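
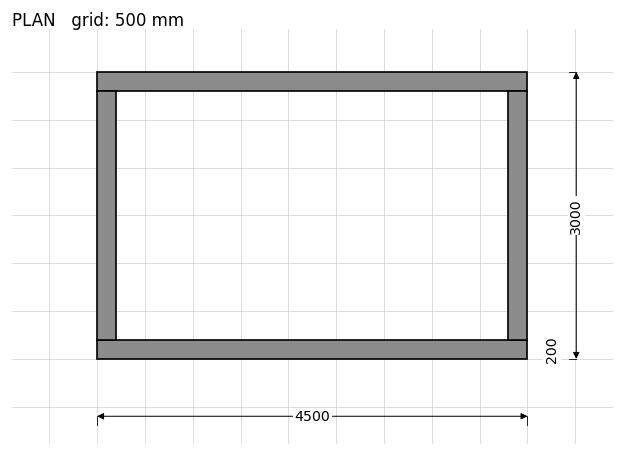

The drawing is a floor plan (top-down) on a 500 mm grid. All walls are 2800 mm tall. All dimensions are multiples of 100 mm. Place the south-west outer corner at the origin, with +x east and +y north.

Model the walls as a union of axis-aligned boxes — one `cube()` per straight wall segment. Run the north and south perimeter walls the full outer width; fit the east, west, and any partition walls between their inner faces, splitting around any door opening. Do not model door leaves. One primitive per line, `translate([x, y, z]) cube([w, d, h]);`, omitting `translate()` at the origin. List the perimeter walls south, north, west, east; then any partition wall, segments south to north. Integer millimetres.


cube([4500, 200, 2800]);
translate([0, 2800, 0]) cube([4500, 200, 2800]);
translate([0, 200, 0]) cube([200, 2600, 2800]);
translate([4300, 200, 0]) cube([200, 2600, 2800]);


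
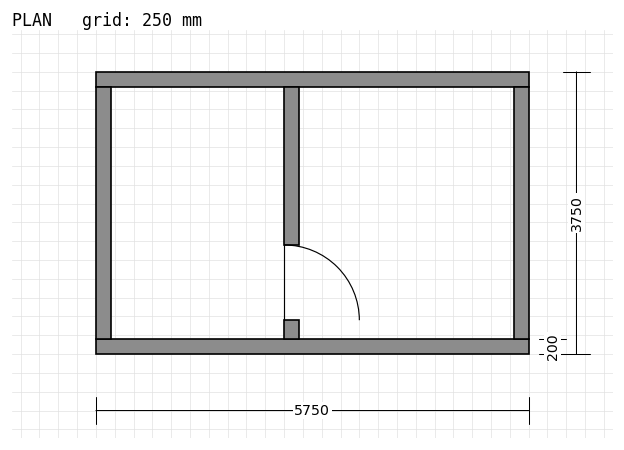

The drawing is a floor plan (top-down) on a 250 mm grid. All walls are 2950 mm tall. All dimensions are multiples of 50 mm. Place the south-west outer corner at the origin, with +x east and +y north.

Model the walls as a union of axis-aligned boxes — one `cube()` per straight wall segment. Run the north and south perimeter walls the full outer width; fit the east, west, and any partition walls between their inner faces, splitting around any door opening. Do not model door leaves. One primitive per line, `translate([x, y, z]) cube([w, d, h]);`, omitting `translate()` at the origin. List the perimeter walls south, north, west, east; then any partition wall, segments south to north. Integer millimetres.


cube([5750, 200, 2950]);
translate([0, 3550, 0]) cube([5750, 200, 2950]);
translate([0, 200, 0]) cube([200, 3350, 2950]);
translate([5550, 200, 0]) cube([200, 3350, 2950]);
translate([2500, 200, 0]) cube([200, 250, 2950]);
translate([2500, 1450, 0]) cube([200, 2100, 2950]);


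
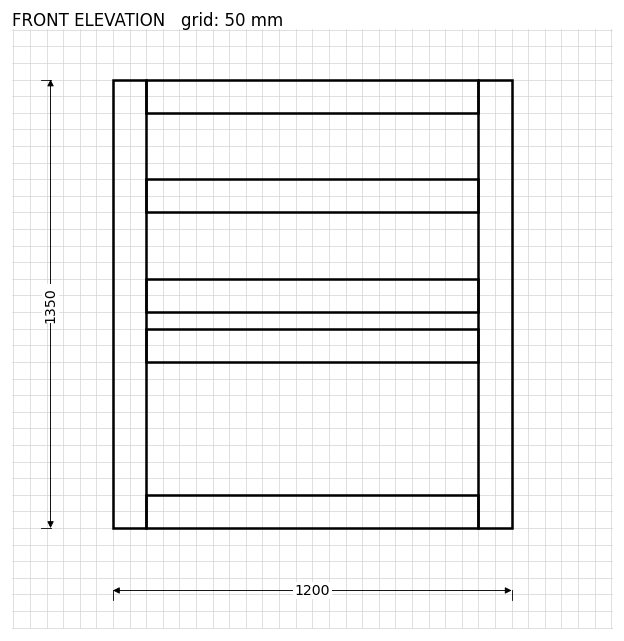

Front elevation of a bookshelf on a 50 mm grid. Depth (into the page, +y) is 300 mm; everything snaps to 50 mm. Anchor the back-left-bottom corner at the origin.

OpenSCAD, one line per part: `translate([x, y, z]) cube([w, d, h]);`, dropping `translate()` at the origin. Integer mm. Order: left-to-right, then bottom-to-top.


cube([100, 300, 1350]);
translate([100, 0, 0]) cube([1000, 300, 100]);
translate([100, 0, 500]) cube([1000, 300, 100]);
translate([100, 0, 650]) cube([1000, 300, 100]);
translate([100, 0, 950]) cube([1000, 300, 100]);
translate([100, 0, 1250]) cube([1000, 300, 100]);
translate([1100, 0, 0]) cube([100, 300, 1350]);


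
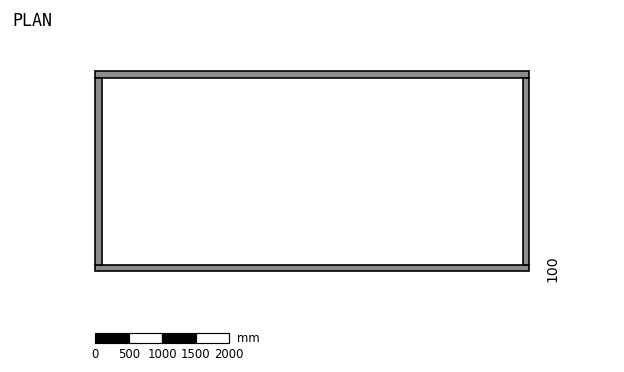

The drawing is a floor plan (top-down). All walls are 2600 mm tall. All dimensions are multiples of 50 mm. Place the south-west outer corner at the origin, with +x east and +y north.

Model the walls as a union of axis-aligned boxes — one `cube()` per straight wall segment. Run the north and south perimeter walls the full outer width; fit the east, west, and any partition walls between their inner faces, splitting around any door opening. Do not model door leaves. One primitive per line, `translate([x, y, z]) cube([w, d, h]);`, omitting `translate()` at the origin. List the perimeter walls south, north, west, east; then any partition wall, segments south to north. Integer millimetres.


cube([6500, 100, 2600]);
translate([0, 2900, 0]) cube([6500, 100, 2600]);
translate([0, 100, 0]) cube([100, 2800, 2600]);
translate([6400, 100, 0]) cube([100, 2800, 2600]);


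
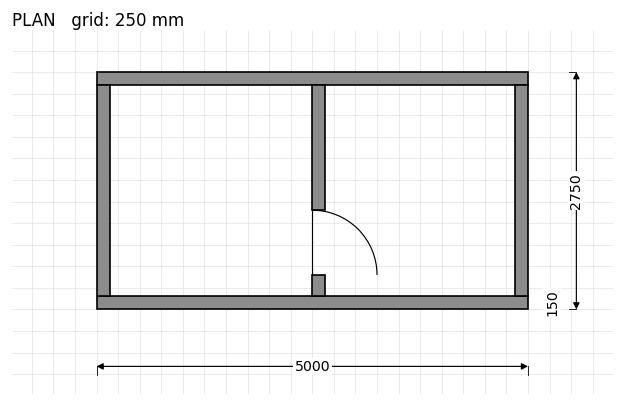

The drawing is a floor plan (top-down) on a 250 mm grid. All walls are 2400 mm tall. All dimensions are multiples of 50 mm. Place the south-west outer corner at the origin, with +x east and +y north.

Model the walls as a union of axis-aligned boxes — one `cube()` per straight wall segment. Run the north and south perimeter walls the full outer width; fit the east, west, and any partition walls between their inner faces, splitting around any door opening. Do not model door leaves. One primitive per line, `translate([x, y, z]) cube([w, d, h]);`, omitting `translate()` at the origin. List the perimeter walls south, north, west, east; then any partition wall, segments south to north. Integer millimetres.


cube([5000, 150, 2400]);
translate([0, 2600, 0]) cube([5000, 150, 2400]);
translate([0, 150, 0]) cube([150, 2450, 2400]);
translate([4850, 150, 0]) cube([150, 2450, 2400]);
translate([2500, 150, 0]) cube([150, 250, 2400]);
translate([2500, 1150, 0]) cube([150, 1450, 2400]);


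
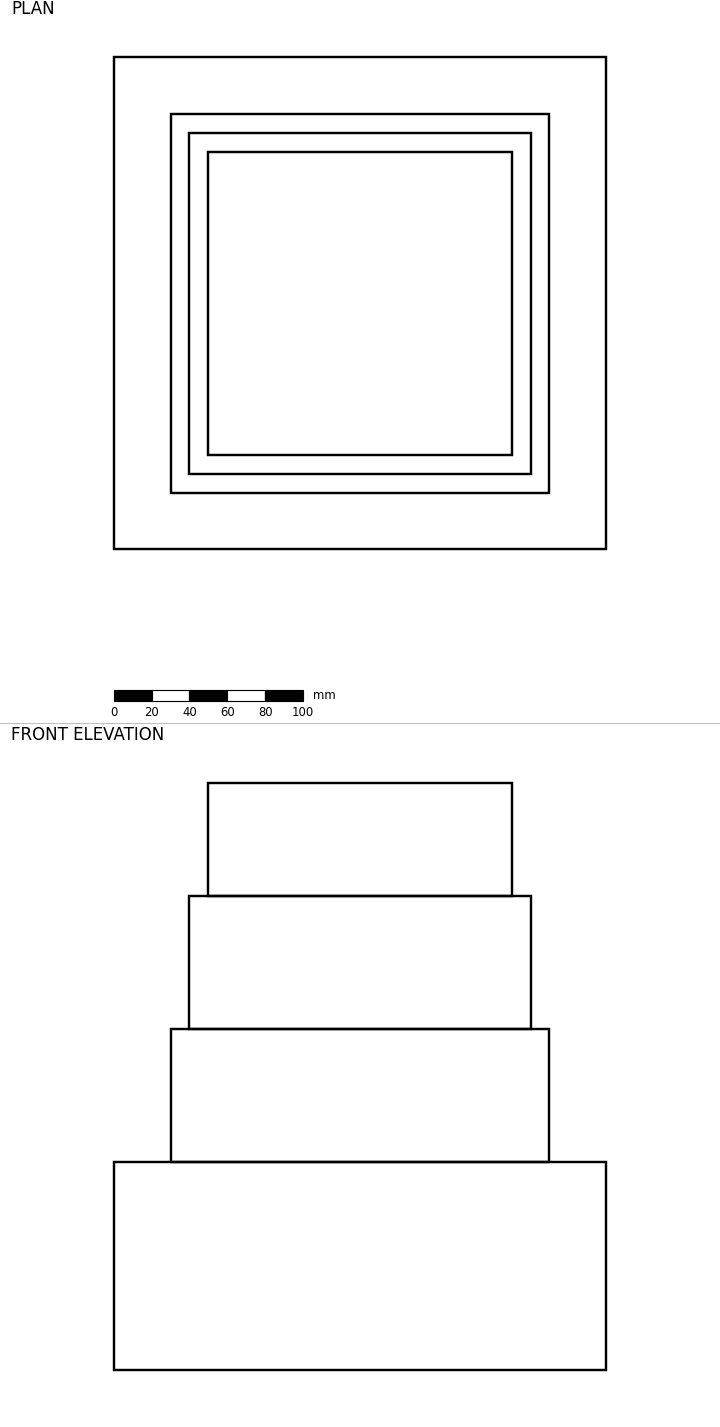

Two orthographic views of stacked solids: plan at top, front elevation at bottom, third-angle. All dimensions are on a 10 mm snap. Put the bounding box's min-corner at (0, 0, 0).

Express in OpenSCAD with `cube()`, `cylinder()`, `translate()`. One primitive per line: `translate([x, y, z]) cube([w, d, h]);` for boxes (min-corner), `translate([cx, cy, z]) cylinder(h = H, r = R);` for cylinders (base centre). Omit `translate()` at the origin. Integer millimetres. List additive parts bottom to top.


cube([260, 260, 110]);
translate([30, 30, 110]) cube([200, 200, 70]);
translate([40, 40, 180]) cube([180, 180, 70]);
translate([50, 50, 250]) cube([160, 160, 60]);


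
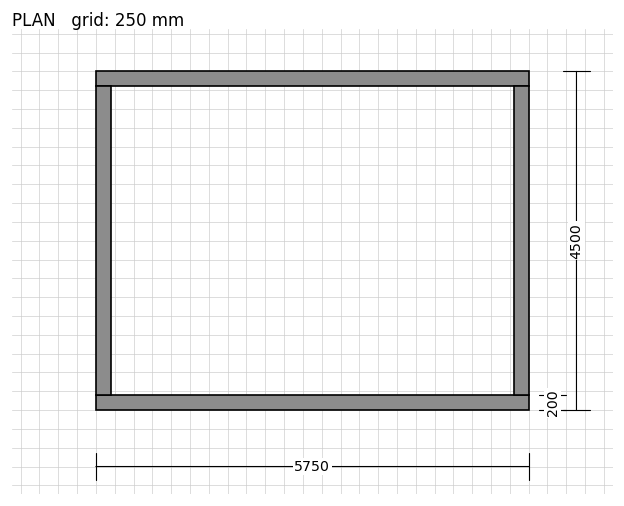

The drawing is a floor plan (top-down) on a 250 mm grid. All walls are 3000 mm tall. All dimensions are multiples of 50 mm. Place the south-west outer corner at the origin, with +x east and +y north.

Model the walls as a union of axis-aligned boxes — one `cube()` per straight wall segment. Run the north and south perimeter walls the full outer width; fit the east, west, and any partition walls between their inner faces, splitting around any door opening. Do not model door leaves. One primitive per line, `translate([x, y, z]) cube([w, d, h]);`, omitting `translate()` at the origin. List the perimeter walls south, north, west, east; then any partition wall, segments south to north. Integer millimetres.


cube([5750, 200, 3000]);
translate([0, 4300, 0]) cube([5750, 200, 3000]);
translate([0, 200, 0]) cube([200, 4100, 3000]);
translate([5550, 200, 0]) cube([200, 4100, 3000]);


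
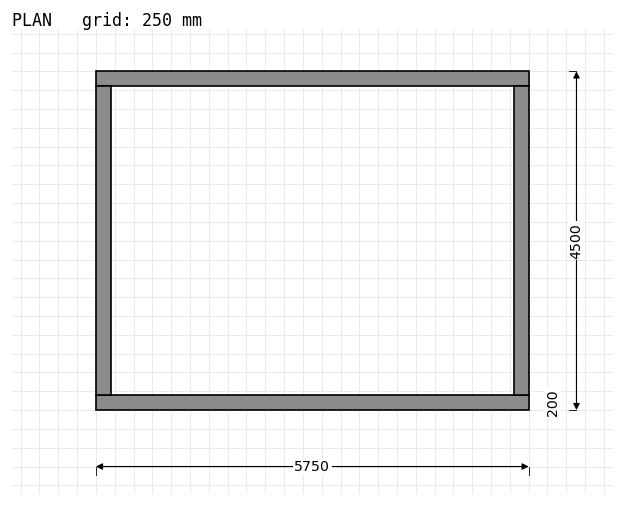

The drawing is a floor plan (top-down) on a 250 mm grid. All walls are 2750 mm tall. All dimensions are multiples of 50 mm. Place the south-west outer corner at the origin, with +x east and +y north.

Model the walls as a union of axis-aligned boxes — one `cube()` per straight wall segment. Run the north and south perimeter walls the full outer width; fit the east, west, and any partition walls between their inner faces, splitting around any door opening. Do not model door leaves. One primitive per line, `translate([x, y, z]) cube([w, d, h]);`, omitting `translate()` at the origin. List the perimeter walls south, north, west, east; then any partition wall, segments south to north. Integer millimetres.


cube([5750, 200, 2750]);
translate([0, 4300, 0]) cube([5750, 200, 2750]);
translate([0, 200, 0]) cube([200, 4100, 2750]);
translate([5550, 200, 0]) cube([200, 4100, 2750]);


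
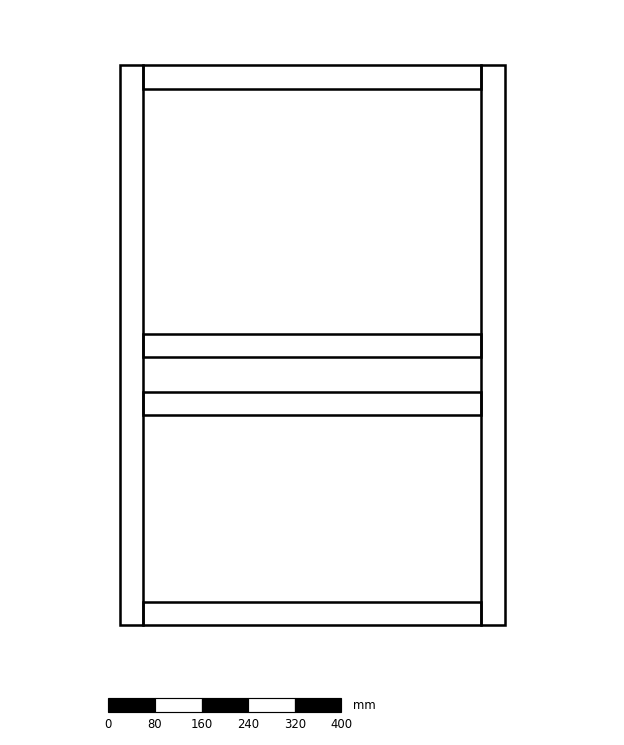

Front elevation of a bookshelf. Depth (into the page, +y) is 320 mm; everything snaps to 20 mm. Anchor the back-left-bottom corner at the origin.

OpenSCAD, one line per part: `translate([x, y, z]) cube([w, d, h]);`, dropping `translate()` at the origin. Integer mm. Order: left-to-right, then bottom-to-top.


cube([40, 320, 960]);
translate([40, 0, 0]) cube([580, 320, 40]);
translate([40, 0, 360]) cube([580, 320, 40]);
translate([40, 0, 460]) cube([580, 320, 40]);
translate([40, 0, 920]) cube([580, 320, 40]);
translate([620, 0, 0]) cube([40, 320, 960]);


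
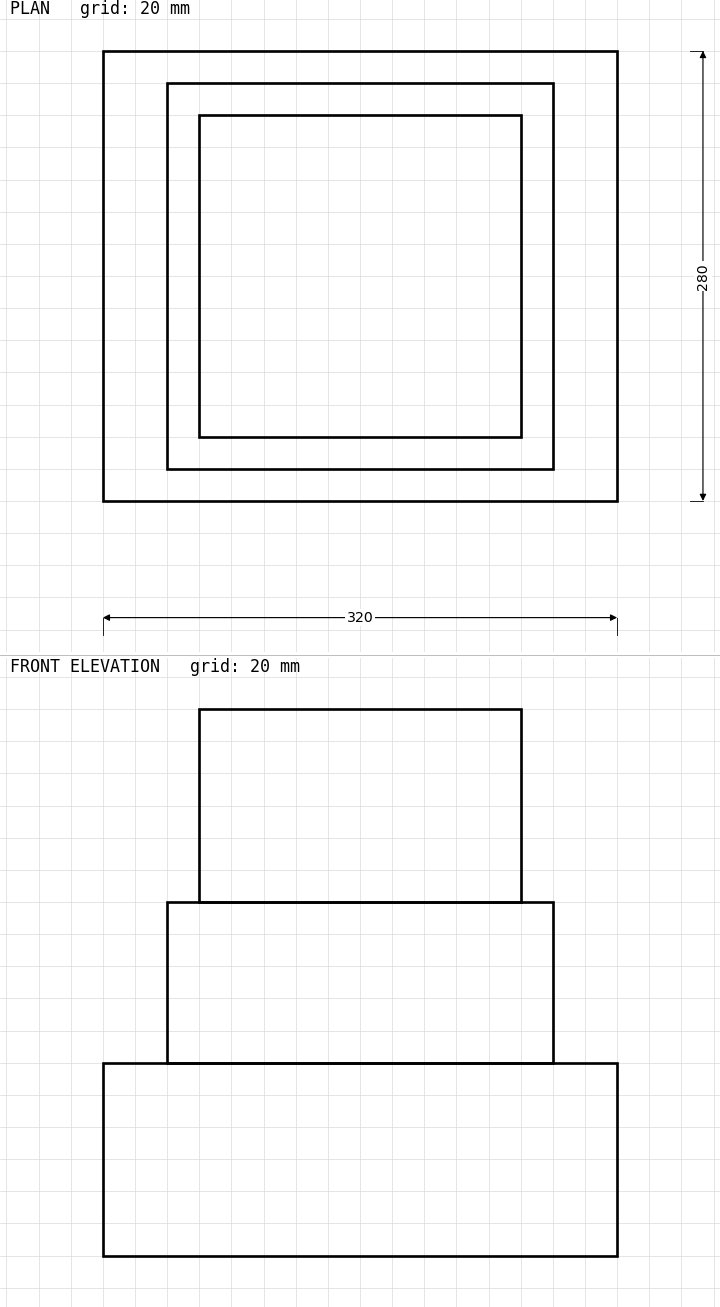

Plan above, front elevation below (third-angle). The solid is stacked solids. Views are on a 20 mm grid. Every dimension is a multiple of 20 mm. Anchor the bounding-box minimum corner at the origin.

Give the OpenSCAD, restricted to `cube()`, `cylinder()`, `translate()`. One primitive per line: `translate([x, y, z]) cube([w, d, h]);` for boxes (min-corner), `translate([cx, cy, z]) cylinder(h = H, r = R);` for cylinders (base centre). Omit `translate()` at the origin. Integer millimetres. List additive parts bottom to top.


cube([320, 280, 120]);
translate([40, 20, 120]) cube([240, 240, 100]);
translate([60, 40, 220]) cube([200, 200, 120]);


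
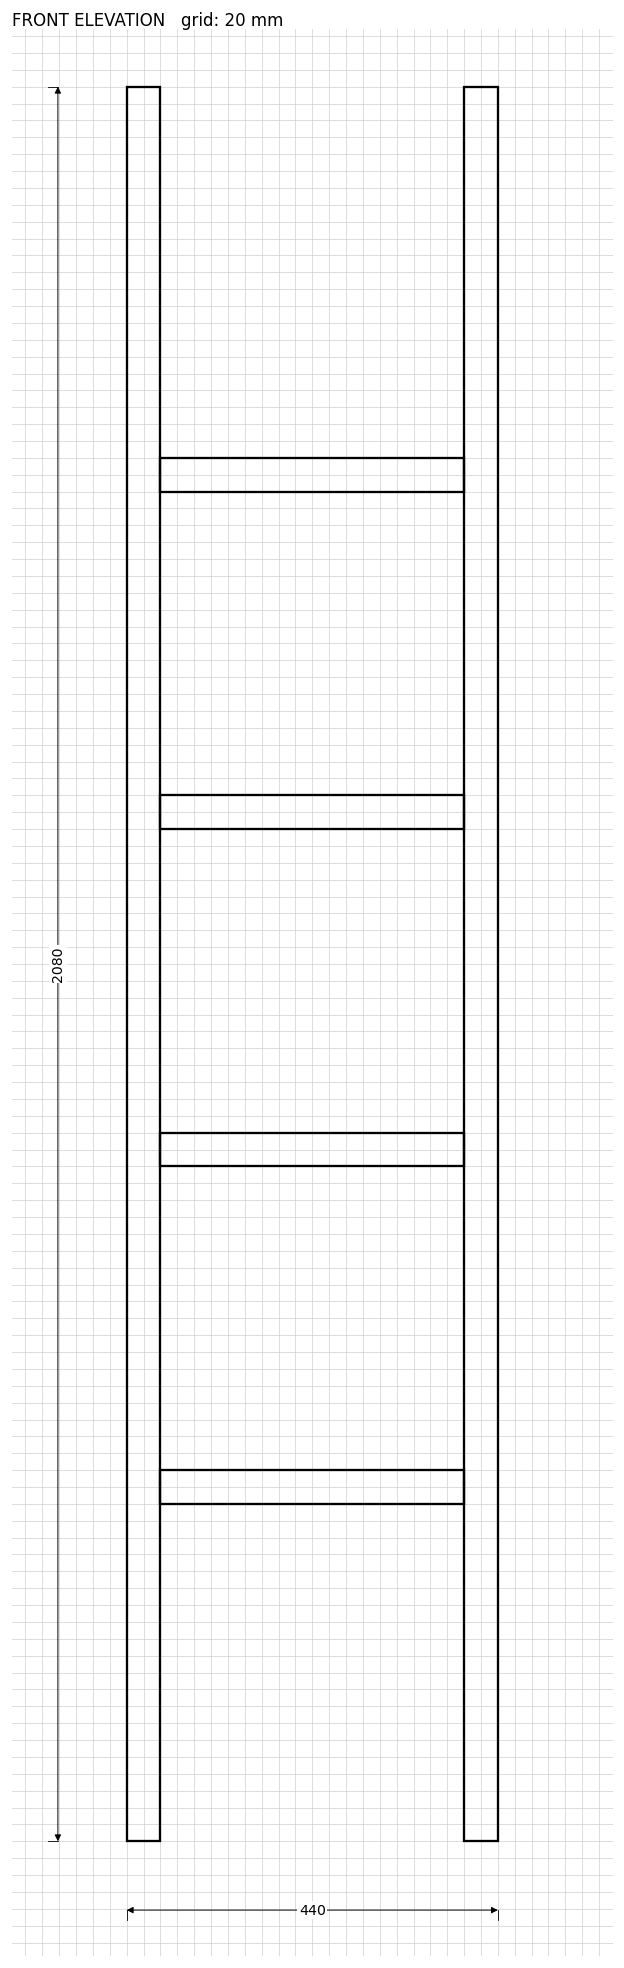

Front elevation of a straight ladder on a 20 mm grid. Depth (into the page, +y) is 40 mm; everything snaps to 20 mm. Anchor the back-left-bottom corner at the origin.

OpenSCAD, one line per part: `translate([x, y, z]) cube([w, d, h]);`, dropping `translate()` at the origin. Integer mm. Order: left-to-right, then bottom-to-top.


cube([40, 40, 2080]);
translate([40, 0, 400]) cube([360, 40, 40]);
translate([40, 0, 800]) cube([360, 40, 40]);
translate([40, 0, 1200]) cube([360, 40, 40]);
translate([40, 0, 1600]) cube([360, 40, 40]);
translate([400, 0, 0]) cube([40, 40, 2080]);


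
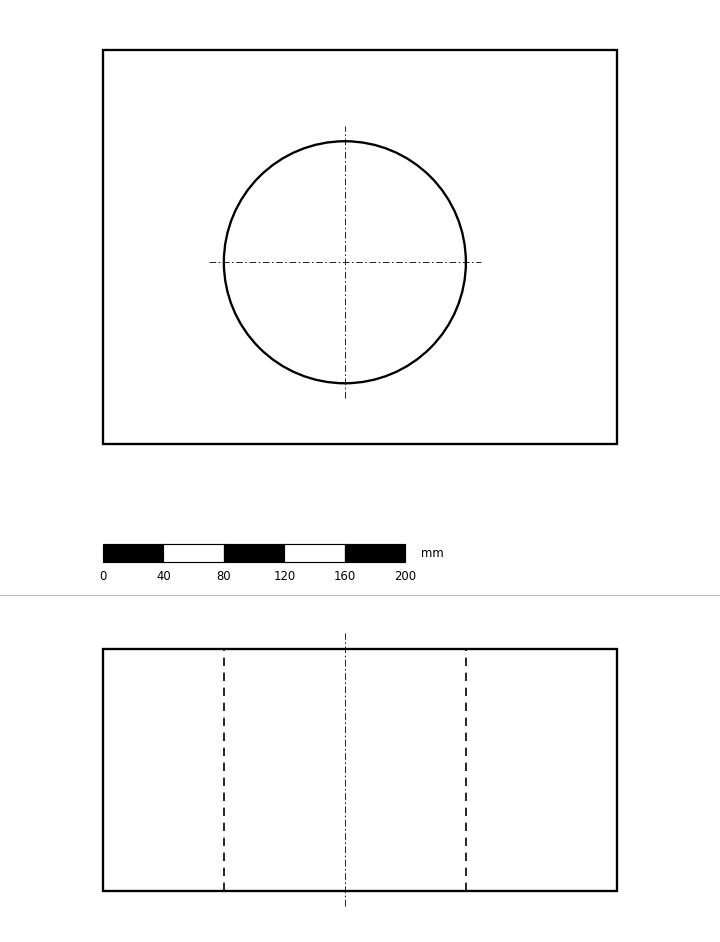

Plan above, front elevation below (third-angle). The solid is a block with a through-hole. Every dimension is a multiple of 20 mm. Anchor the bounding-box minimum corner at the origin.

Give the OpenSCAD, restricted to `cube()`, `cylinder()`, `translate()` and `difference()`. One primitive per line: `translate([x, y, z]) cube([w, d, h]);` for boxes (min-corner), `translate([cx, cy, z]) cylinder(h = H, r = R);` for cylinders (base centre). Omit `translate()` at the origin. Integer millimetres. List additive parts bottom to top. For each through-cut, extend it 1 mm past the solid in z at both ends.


difference() {
  cube([340, 260, 160]);
  translate([160, 120, -1]) cylinder(h = 162, r = 80);
}


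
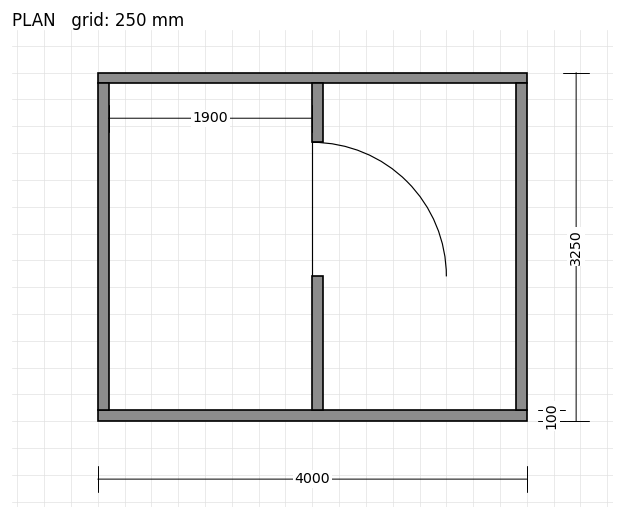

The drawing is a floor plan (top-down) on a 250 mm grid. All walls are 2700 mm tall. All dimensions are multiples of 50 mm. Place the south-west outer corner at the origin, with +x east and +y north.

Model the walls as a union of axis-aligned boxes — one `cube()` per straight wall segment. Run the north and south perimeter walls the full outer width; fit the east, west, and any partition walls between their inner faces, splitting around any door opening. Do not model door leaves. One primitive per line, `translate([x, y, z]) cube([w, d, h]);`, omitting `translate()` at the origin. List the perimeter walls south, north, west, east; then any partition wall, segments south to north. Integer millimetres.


cube([4000, 100, 2700]);
translate([0, 3150, 0]) cube([4000, 100, 2700]);
translate([0, 100, 0]) cube([100, 3050, 2700]);
translate([3900, 100, 0]) cube([100, 3050, 2700]);
translate([2000, 100, 0]) cube([100, 1250, 2700]);
translate([2000, 2600, 0]) cube([100, 550, 2700]);


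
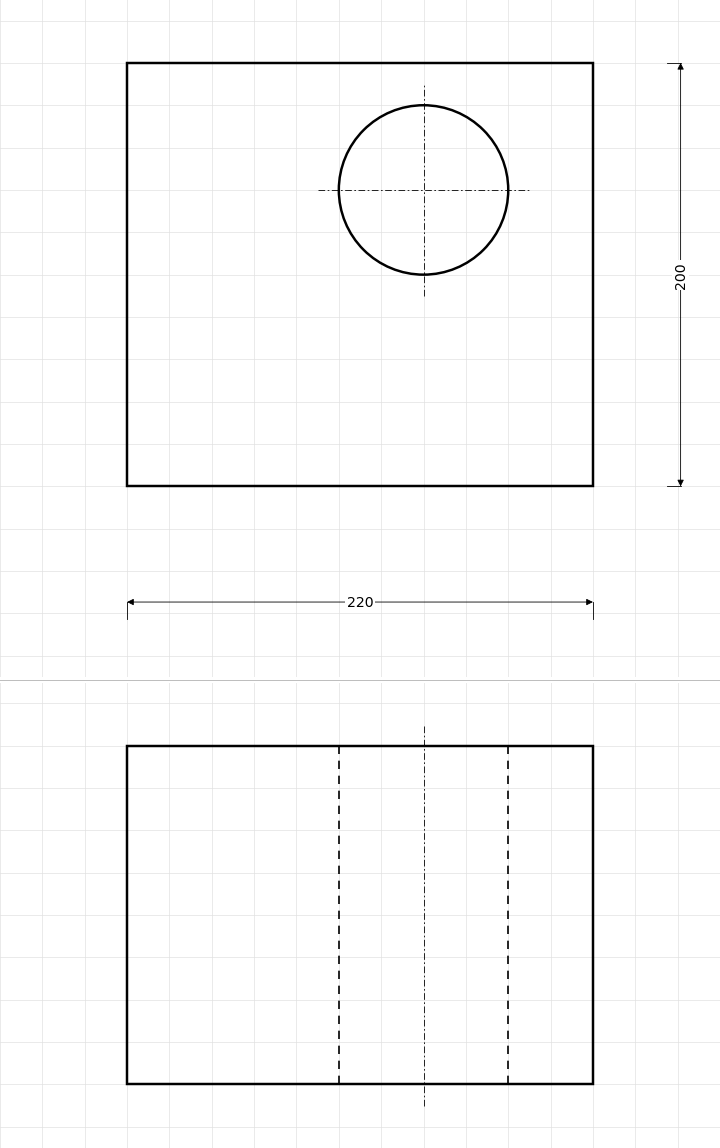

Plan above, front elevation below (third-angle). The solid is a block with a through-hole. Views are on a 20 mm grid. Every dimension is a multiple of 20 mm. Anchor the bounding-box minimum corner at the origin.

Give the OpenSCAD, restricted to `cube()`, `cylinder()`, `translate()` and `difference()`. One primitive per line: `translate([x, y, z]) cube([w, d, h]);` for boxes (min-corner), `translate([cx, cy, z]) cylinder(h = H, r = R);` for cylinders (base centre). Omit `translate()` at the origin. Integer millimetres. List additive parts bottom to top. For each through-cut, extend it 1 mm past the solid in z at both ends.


difference() {
  cube([220, 200, 160]);
  translate([140, 140, -1]) cylinder(h = 162, r = 40);
}


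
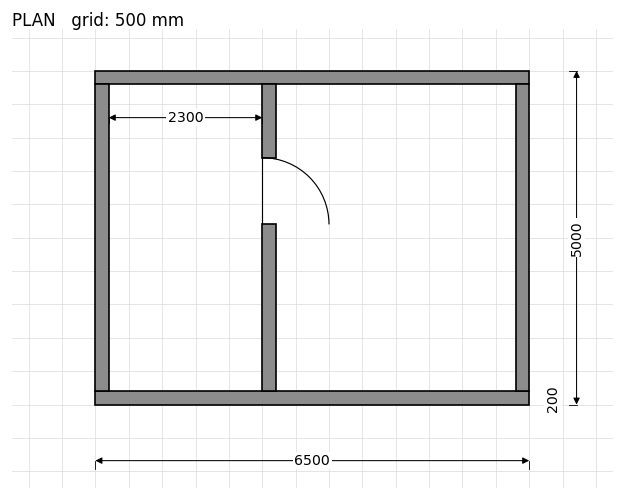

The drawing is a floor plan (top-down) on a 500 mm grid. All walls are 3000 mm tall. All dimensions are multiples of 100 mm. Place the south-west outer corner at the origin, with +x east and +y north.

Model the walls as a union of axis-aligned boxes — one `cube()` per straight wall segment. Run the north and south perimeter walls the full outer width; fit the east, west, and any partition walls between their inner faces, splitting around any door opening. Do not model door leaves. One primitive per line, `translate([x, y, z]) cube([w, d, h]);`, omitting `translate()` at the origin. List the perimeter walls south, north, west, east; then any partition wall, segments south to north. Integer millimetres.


cube([6500, 200, 3000]);
translate([0, 4800, 0]) cube([6500, 200, 3000]);
translate([0, 200, 0]) cube([200, 4600, 3000]);
translate([6300, 200, 0]) cube([200, 4600, 3000]);
translate([2500, 200, 0]) cube([200, 2500, 3000]);
translate([2500, 3700, 0]) cube([200, 1100, 3000]);


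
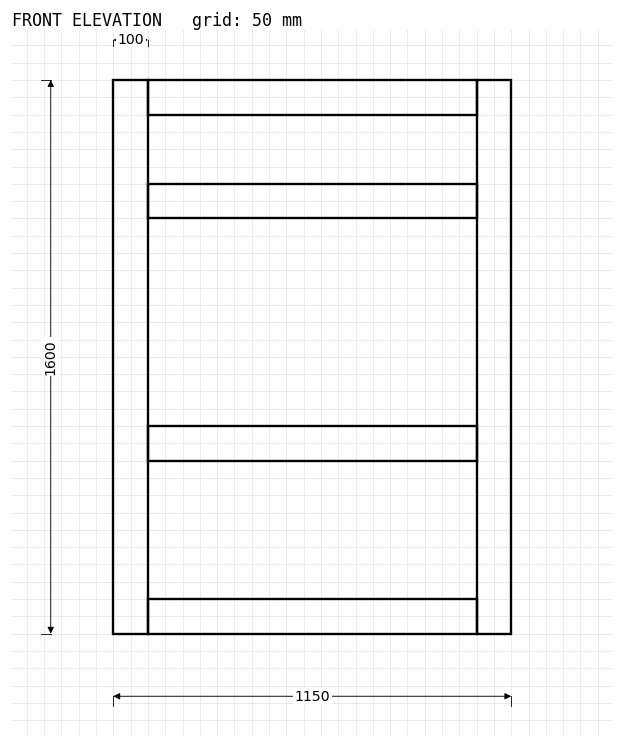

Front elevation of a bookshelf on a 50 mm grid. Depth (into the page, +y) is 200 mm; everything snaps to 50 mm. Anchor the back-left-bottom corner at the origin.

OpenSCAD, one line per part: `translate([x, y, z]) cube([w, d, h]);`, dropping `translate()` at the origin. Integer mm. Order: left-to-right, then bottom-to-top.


cube([100, 200, 1600]);
translate([100, 0, 0]) cube([950, 200, 100]);
translate([100, 0, 500]) cube([950, 200, 100]);
translate([100, 0, 1200]) cube([950, 200, 100]);
translate([100, 0, 1500]) cube([950, 200, 100]);
translate([1050, 0, 0]) cube([100, 200, 1600]);


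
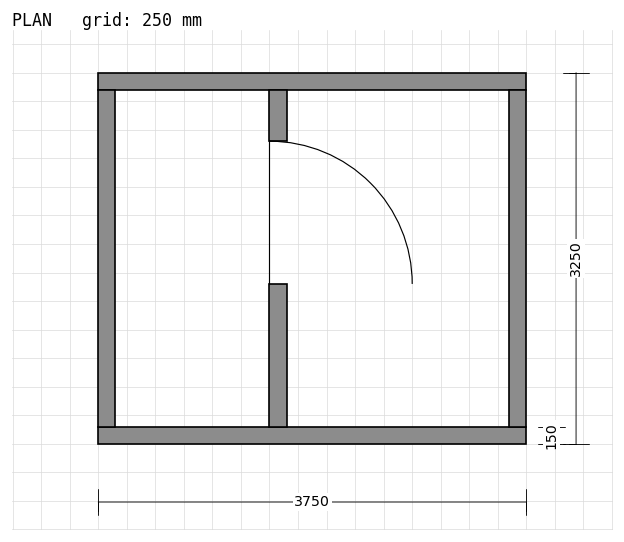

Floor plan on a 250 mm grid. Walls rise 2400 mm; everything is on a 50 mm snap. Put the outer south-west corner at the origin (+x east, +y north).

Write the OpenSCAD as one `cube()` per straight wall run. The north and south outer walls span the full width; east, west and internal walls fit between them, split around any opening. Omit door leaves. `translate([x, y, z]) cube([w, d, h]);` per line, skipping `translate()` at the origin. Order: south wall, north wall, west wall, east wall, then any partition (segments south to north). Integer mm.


cube([3750, 150, 2400]);
translate([0, 3100, 0]) cube([3750, 150, 2400]);
translate([0, 150, 0]) cube([150, 2950, 2400]);
translate([3600, 150, 0]) cube([150, 2950, 2400]);
translate([1500, 150, 0]) cube([150, 1250, 2400]);
translate([1500, 2650, 0]) cube([150, 450, 2400]);


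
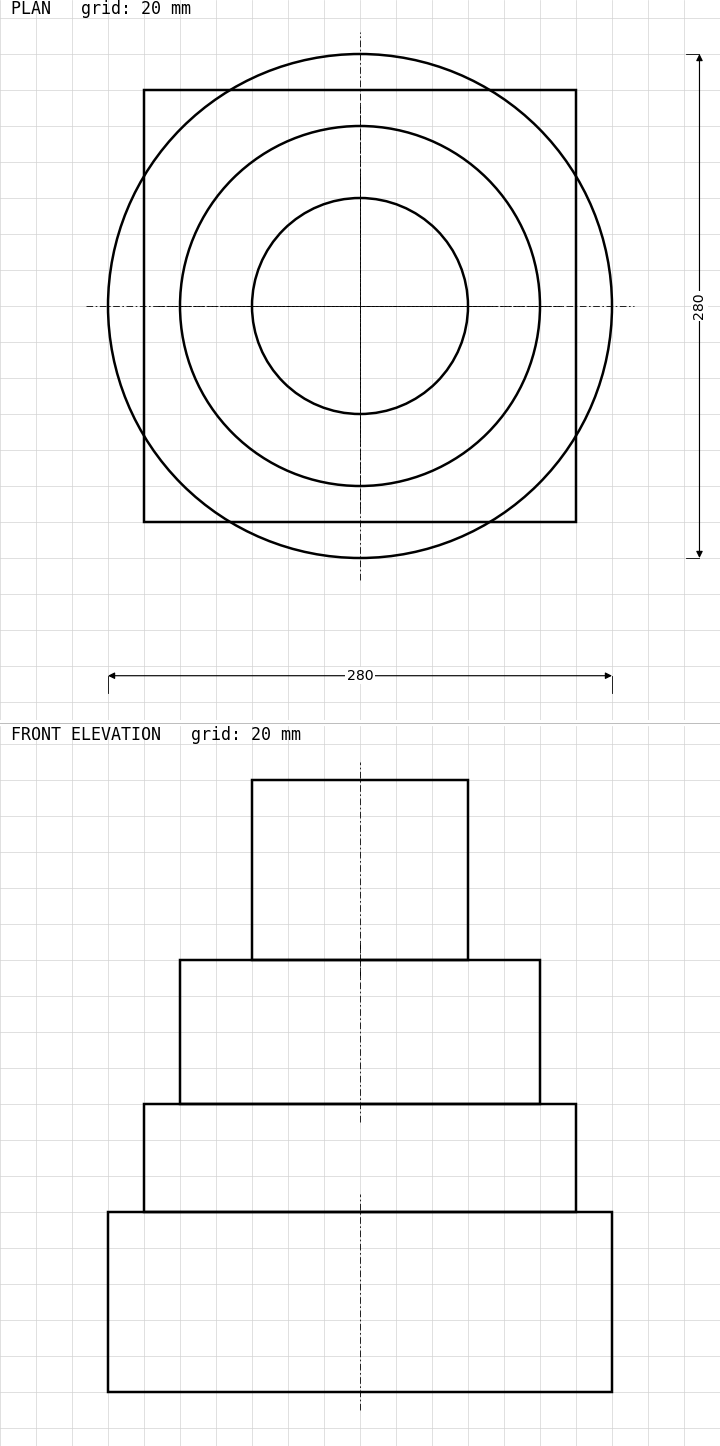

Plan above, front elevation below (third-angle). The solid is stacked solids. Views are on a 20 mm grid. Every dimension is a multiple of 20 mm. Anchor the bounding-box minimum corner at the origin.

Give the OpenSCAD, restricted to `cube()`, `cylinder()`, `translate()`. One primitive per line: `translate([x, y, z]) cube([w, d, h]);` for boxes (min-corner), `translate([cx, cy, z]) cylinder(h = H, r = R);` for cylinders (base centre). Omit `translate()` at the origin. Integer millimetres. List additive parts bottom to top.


translate([140, 140, 0]) cylinder(h = 100, r = 140);
translate([20, 20, 100]) cube([240, 240, 60]);
translate([140, 140, 160]) cylinder(h = 80, r = 100);
translate([140, 140, 240]) cylinder(h = 100, r = 60);


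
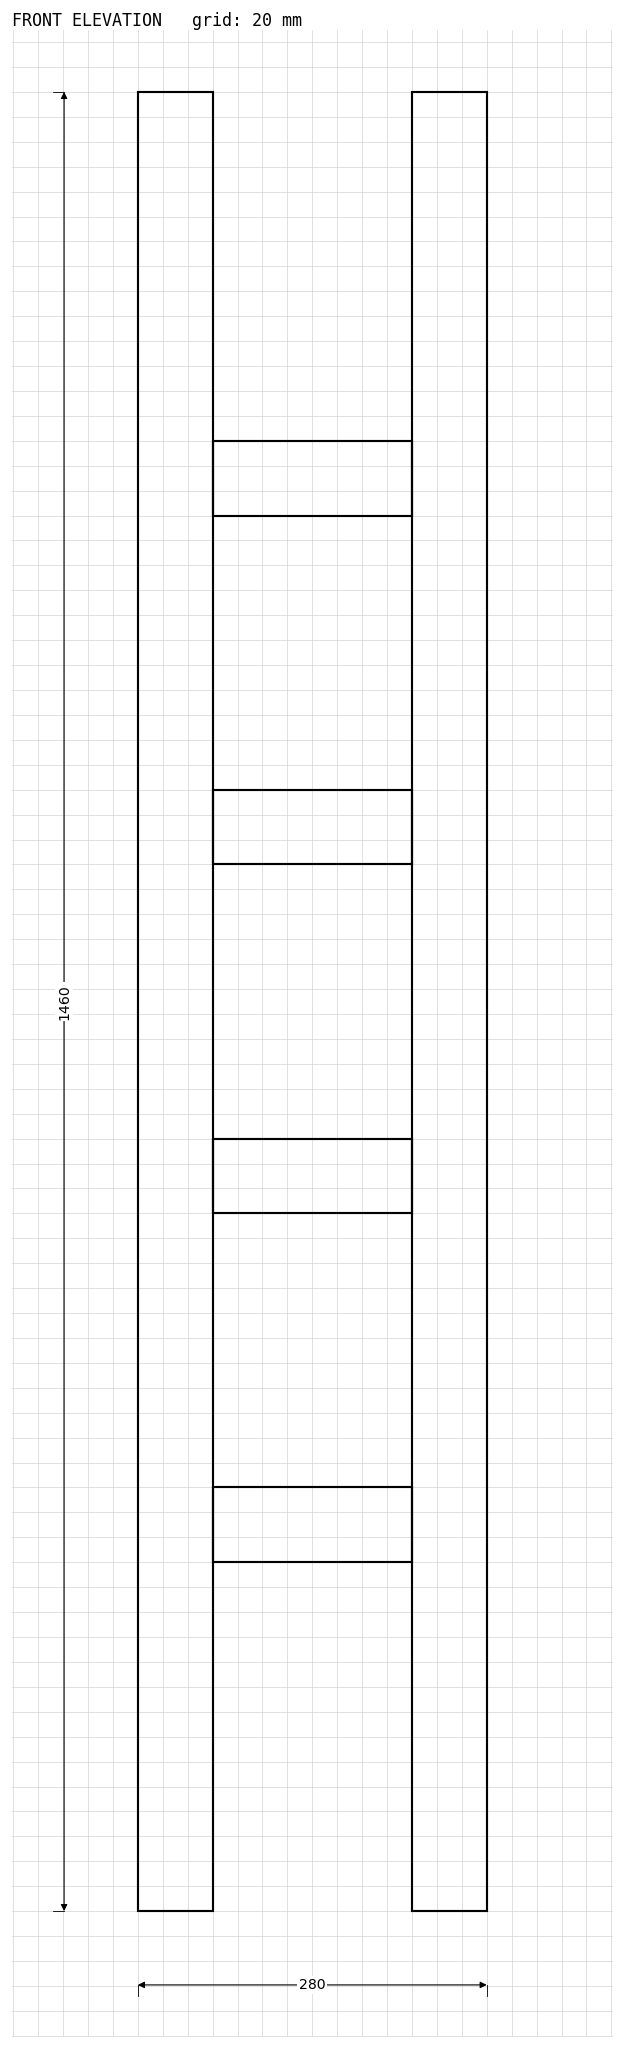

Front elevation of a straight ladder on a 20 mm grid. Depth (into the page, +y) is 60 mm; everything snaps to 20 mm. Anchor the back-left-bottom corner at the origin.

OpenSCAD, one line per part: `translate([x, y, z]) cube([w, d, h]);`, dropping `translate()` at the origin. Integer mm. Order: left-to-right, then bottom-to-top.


cube([60, 60, 1460]);
translate([60, 0, 280]) cube([160, 60, 60]);
translate([60, 0, 560]) cube([160, 60, 60]);
translate([60, 0, 840]) cube([160, 60, 60]);
translate([60, 0, 1120]) cube([160, 60, 60]);
translate([220, 0, 0]) cube([60, 60, 1460]);


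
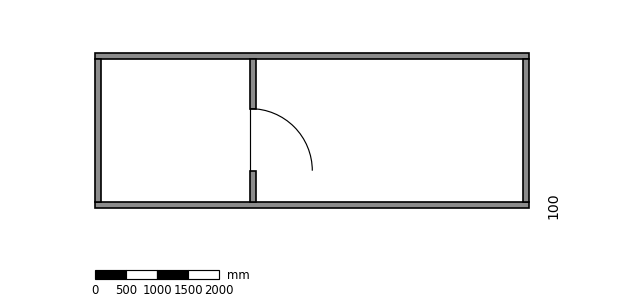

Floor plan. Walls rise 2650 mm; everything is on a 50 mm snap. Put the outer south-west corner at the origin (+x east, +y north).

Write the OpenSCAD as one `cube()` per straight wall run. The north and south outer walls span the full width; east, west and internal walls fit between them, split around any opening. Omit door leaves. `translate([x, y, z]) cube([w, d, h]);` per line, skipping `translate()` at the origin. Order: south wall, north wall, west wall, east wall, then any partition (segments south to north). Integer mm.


cube([7000, 100, 2650]);
translate([0, 2400, 0]) cube([7000, 100, 2650]);
translate([0, 100, 0]) cube([100, 2300, 2650]);
translate([6900, 100, 0]) cube([100, 2300, 2650]);
translate([2500, 100, 0]) cube([100, 500, 2650]);
translate([2500, 1600, 0]) cube([100, 800, 2650]);


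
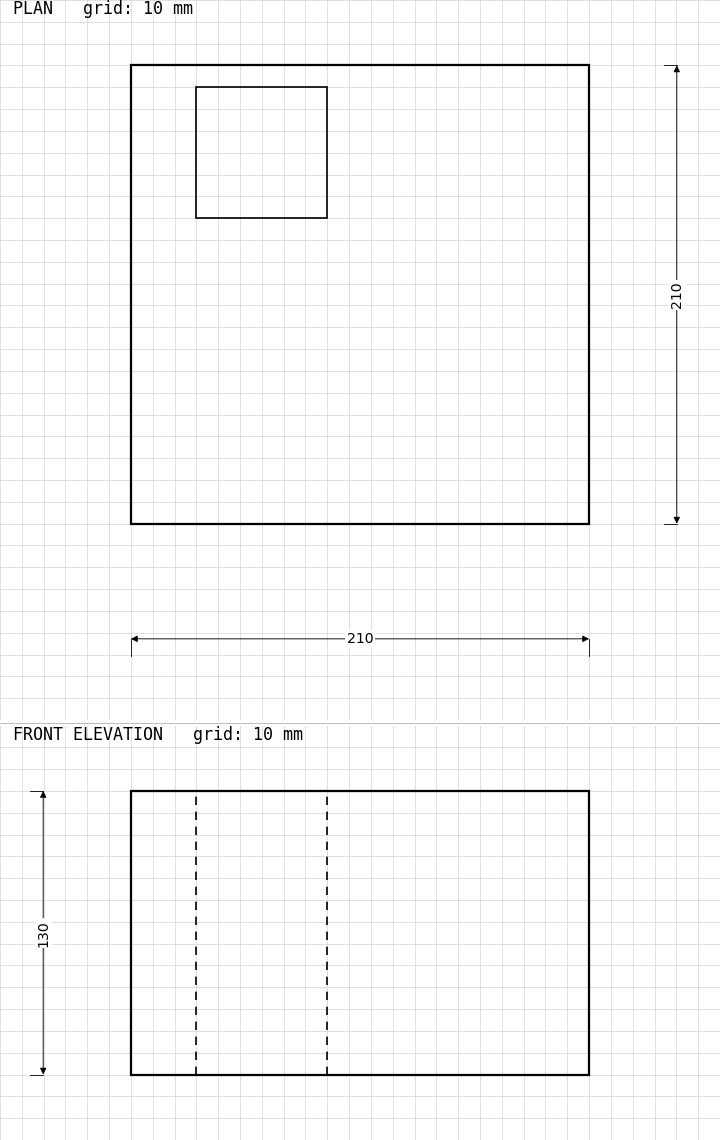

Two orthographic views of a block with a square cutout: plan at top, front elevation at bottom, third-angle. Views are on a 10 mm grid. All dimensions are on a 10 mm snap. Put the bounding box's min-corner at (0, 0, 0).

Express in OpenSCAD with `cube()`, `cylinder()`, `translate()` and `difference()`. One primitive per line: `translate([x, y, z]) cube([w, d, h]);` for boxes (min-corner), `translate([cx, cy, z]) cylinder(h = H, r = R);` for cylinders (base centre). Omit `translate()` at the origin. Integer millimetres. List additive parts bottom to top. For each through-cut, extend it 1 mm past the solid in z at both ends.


difference() {
  cube([210, 210, 130]);
  translate([30, 140, -1]) cube([60, 60, 132]);
}


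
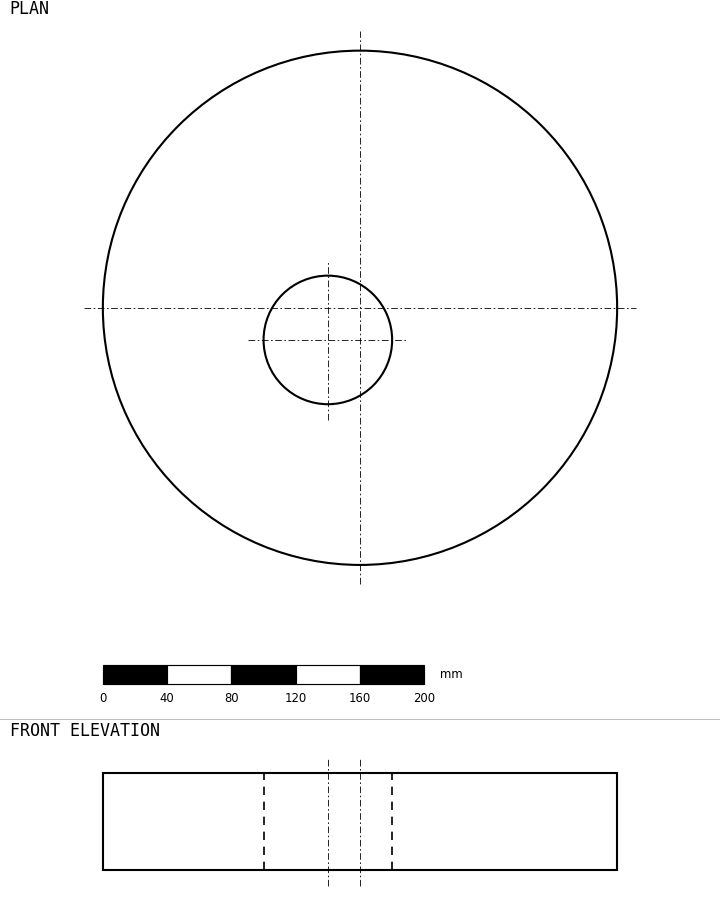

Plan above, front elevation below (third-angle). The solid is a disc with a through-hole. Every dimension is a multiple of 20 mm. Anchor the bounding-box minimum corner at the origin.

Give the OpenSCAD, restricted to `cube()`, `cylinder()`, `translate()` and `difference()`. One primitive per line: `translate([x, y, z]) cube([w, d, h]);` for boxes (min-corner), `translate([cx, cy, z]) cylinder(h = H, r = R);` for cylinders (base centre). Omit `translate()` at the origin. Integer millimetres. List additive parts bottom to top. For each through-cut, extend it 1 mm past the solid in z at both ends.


difference() {
  translate([160, 160, 0]) cylinder(h = 60, r = 160);
  translate([140, 140, -1]) cylinder(h = 62, r = 40);
}


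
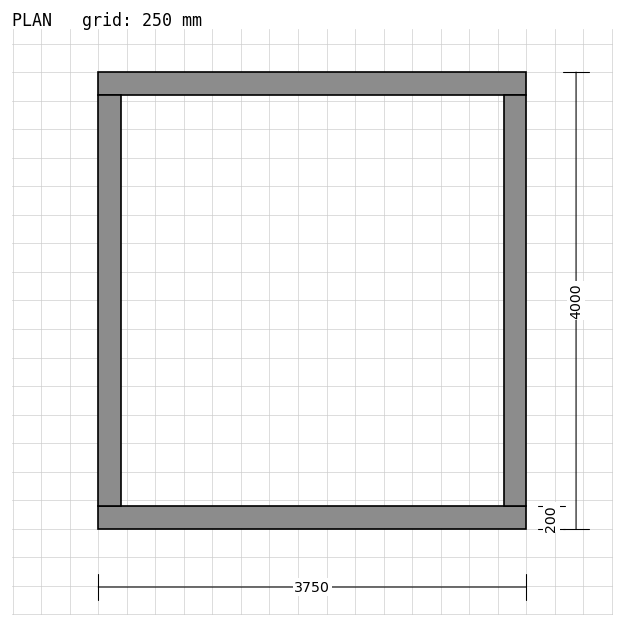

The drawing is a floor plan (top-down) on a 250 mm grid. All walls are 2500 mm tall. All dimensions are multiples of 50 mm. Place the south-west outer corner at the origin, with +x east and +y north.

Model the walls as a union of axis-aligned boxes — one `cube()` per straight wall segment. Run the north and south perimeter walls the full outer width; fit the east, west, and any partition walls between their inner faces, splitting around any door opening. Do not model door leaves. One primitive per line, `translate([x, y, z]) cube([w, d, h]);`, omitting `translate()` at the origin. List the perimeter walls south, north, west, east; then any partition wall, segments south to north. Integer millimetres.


cube([3750, 200, 2500]);
translate([0, 3800, 0]) cube([3750, 200, 2500]);
translate([0, 200, 0]) cube([200, 3600, 2500]);
translate([3550, 200, 0]) cube([200, 3600, 2500]);


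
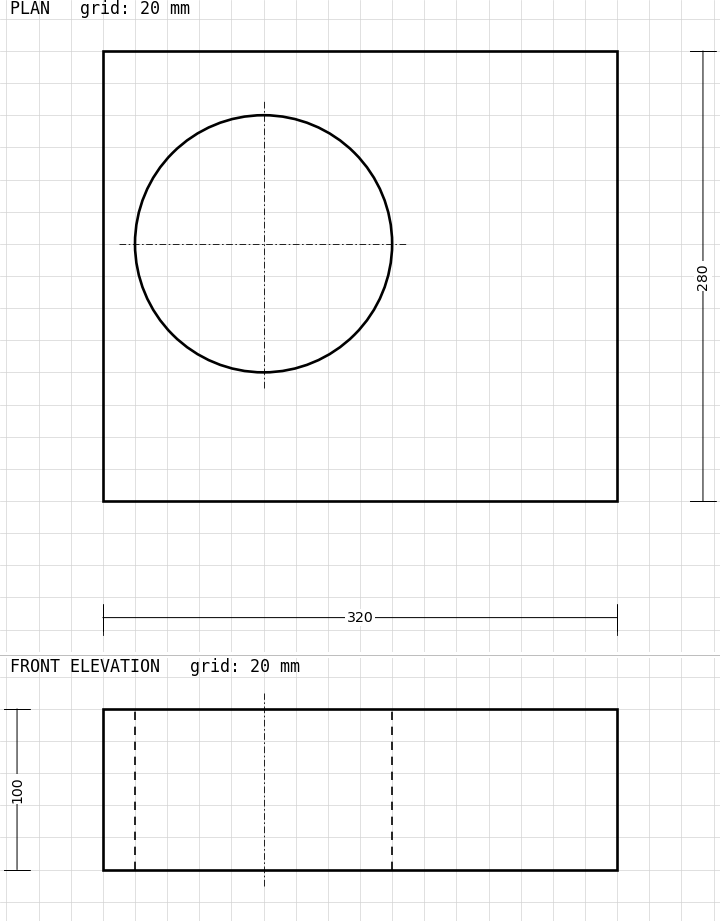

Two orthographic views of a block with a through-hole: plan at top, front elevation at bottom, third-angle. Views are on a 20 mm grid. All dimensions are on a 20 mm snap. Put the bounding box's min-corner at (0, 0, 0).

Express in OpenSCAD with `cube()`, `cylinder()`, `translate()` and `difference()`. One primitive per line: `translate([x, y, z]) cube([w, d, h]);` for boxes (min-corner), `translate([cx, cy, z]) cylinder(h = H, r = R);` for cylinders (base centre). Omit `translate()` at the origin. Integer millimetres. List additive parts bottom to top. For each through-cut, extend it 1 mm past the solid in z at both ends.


difference() {
  cube([320, 280, 100]);
  translate([100, 160, -1]) cylinder(h = 102, r = 80);
}


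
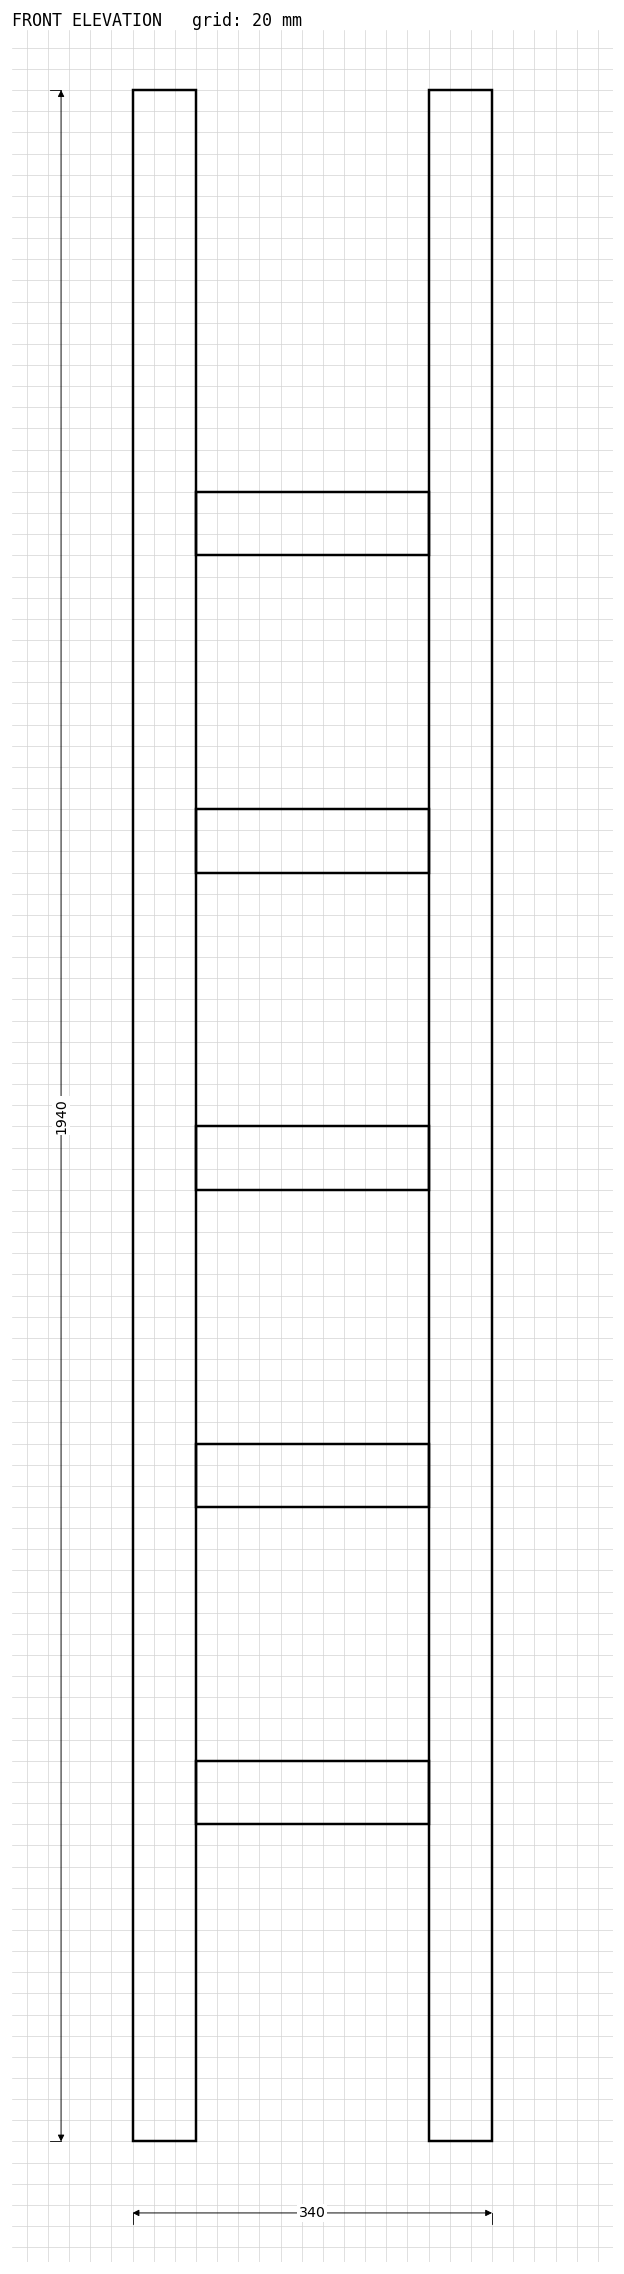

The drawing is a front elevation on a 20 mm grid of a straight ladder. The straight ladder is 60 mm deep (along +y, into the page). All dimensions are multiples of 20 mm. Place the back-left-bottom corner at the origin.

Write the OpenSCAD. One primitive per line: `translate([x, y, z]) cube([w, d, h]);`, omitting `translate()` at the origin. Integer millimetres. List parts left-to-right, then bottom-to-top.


cube([60, 60, 1940]);
translate([60, 0, 300]) cube([220, 60, 60]);
translate([60, 0, 600]) cube([220, 60, 60]);
translate([60, 0, 900]) cube([220, 60, 60]);
translate([60, 0, 1200]) cube([220, 60, 60]);
translate([60, 0, 1500]) cube([220, 60, 60]);
translate([280, 0, 0]) cube([60, 60, 1940]);


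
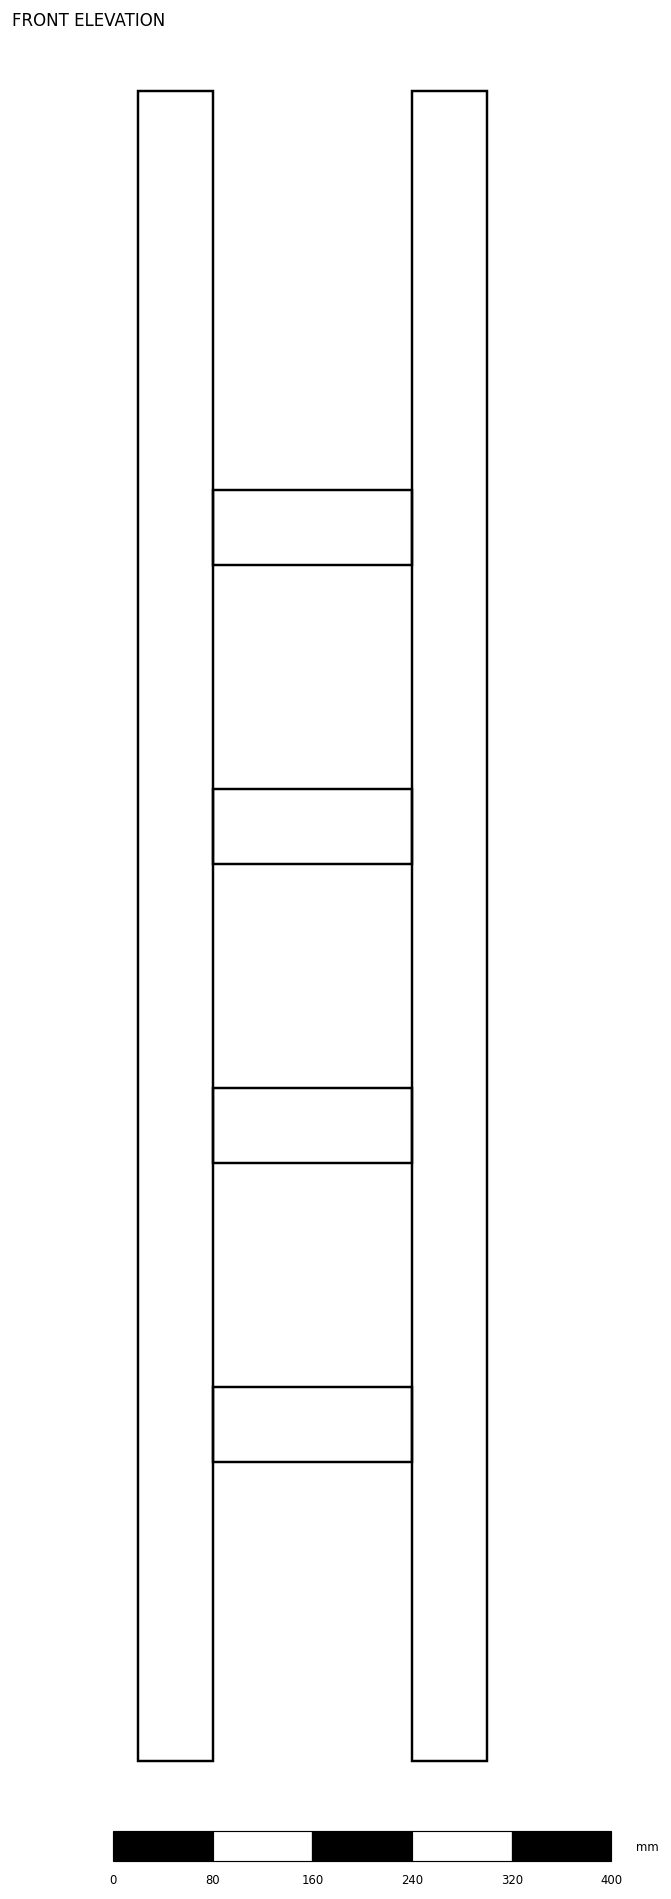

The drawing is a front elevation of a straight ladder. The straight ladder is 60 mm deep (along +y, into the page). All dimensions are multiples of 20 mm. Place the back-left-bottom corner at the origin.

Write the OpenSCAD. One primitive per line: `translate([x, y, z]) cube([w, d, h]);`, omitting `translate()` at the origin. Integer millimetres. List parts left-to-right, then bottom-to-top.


cube([60, 60, 1340]);
translate([60, 0, 240]) cube([160, 60, 60]);
translate([60, 0, 480]) cube([160, 60, 60]);
translate([60, 0, 720]) cube([160, 60, 60]);
translate([60, 0, 960]) cube([160, 60, 60]);
translate([220, 0, 0]) cube([60, 60, 1340]);


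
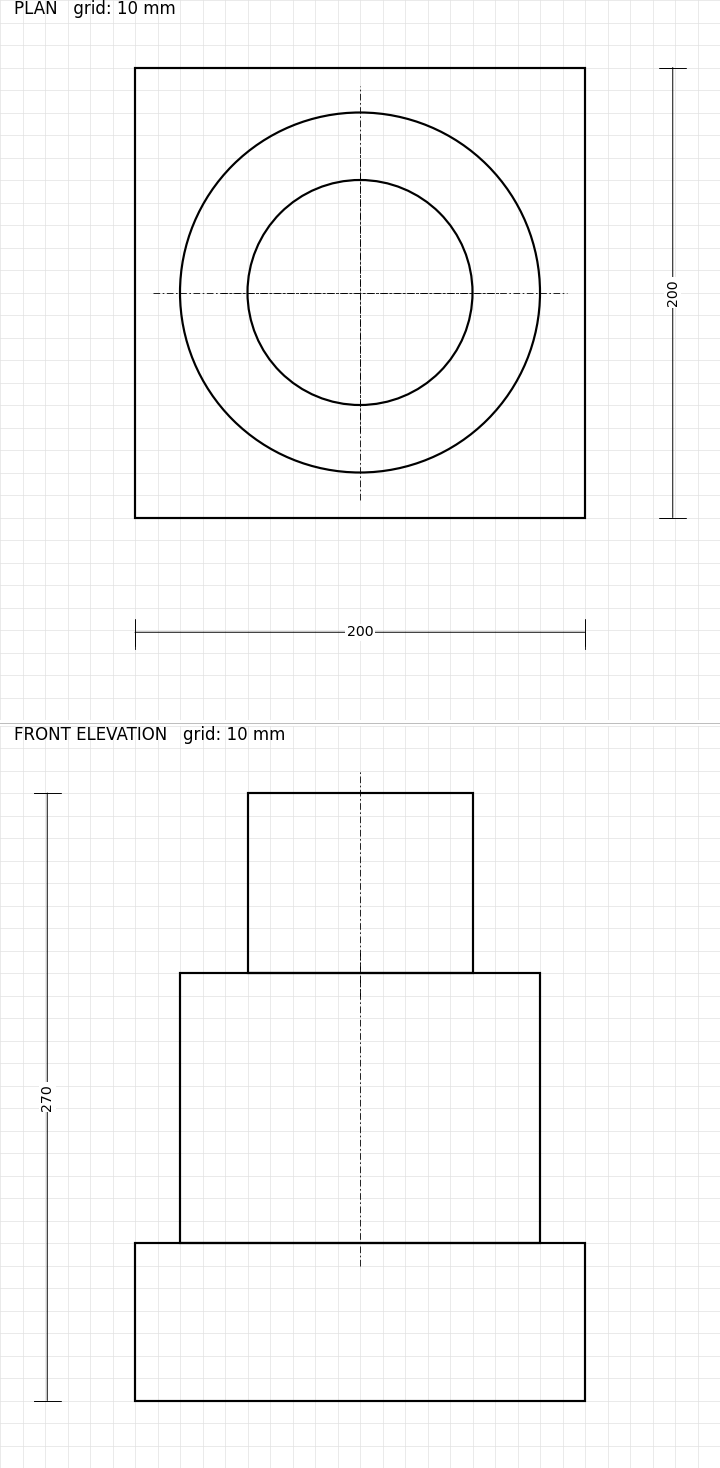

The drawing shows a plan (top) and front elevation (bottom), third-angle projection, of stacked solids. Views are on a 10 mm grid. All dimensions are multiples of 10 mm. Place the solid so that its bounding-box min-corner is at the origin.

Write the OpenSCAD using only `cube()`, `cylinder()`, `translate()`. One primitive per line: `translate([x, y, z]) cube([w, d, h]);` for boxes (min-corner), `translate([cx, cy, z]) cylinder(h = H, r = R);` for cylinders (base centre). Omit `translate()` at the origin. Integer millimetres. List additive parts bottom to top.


cube([200, 200, 70]);
translate([100, 100, 70]) cylinder(h = 120, r = 80);
translate([100, 100, 190]) cylinder(h = 80, r = 50);


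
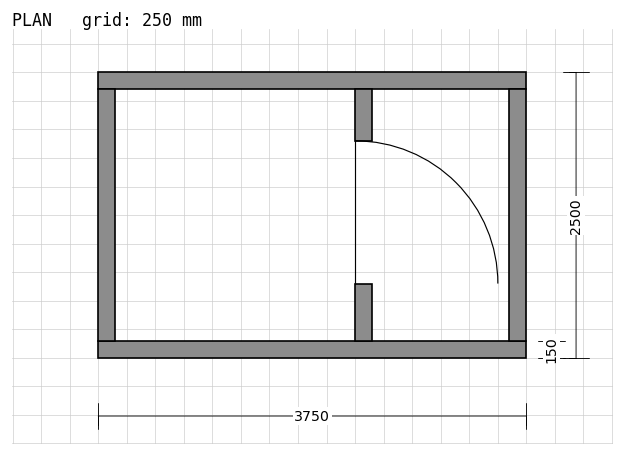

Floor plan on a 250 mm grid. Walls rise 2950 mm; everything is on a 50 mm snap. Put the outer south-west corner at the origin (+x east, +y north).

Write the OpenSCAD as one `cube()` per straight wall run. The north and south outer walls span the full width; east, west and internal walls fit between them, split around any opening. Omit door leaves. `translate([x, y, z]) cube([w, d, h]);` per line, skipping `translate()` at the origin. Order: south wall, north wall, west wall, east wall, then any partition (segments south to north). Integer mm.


cube([3750, 150, 2950]);
translate([0, 2350, 0]) cube([3750, 150, 2950]);
translate([0, 150, 0]) cube([150, 2200, 2950]);
translate([3600, 150, 0]) cube([150, 2200, 2950]);
translate([2250, 150, 0]) cube([150, 500, 2950]);
translate([2250, 1900, 0]) cube([150, 450, 2950]);


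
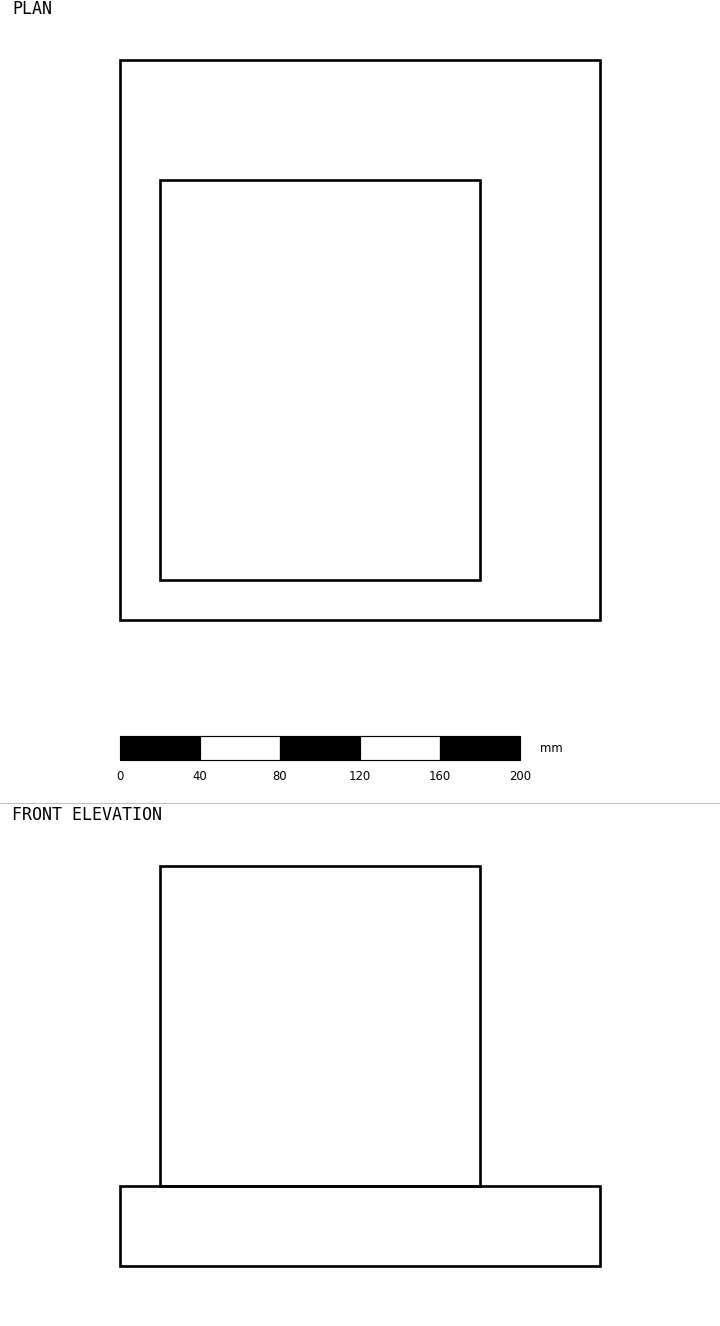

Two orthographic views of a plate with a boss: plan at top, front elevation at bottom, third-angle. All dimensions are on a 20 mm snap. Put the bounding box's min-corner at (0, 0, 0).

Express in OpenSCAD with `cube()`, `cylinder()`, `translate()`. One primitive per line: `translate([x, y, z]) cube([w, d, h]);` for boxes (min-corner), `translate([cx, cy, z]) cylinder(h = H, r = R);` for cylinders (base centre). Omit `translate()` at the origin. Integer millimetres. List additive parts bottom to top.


cube([240, 280, 40]);
translate([20, 20, 40]) cube([160, 200, 160]);


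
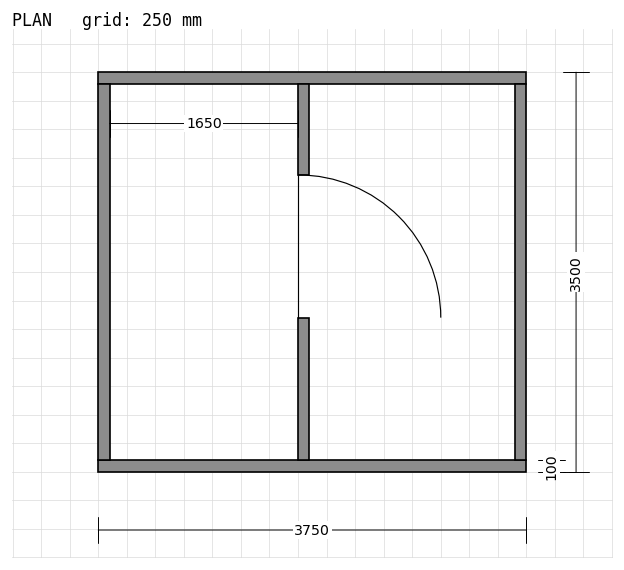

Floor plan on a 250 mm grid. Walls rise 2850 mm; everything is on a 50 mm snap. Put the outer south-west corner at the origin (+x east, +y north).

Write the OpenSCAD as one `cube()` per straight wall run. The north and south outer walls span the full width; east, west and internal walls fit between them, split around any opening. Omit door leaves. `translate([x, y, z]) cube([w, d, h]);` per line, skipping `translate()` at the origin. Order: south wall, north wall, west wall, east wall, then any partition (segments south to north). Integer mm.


cube([3750, 100, 2850]);
translate([0, 3400, 0]) cube([3750, 100, 2850]);
translate([0, 100, 0]) cube([100, 3300, 2850]);
translate([3650, 100, 0]) cube([100, 3300, 2850]);
translate([1750, 100, 0]) cube([100, 1250, 2850]);
translate([1750, 2600, 0]) cube([100, 800, 2850]);


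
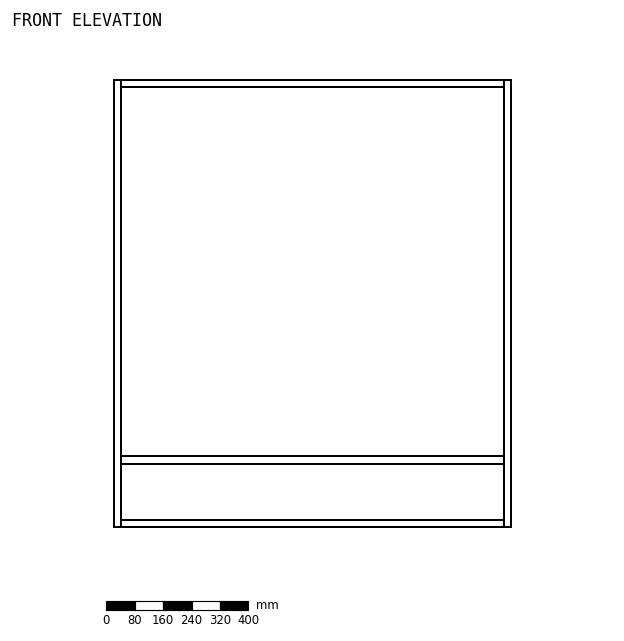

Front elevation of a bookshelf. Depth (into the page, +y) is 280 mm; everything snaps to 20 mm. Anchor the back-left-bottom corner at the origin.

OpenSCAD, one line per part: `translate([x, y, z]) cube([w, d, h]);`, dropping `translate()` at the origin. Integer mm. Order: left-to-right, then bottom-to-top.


cube([20, 280, 1260]);
translate([20, 0, 0]) cube([1080, 280, 20]);
translate([20, 0, 180]) cube([1080, 280, 20]);
translate([20, 0, 1240]) cube([1080, 280, 20]);
translate([1100, 0, 0]) cube([20, 280, 1260]);


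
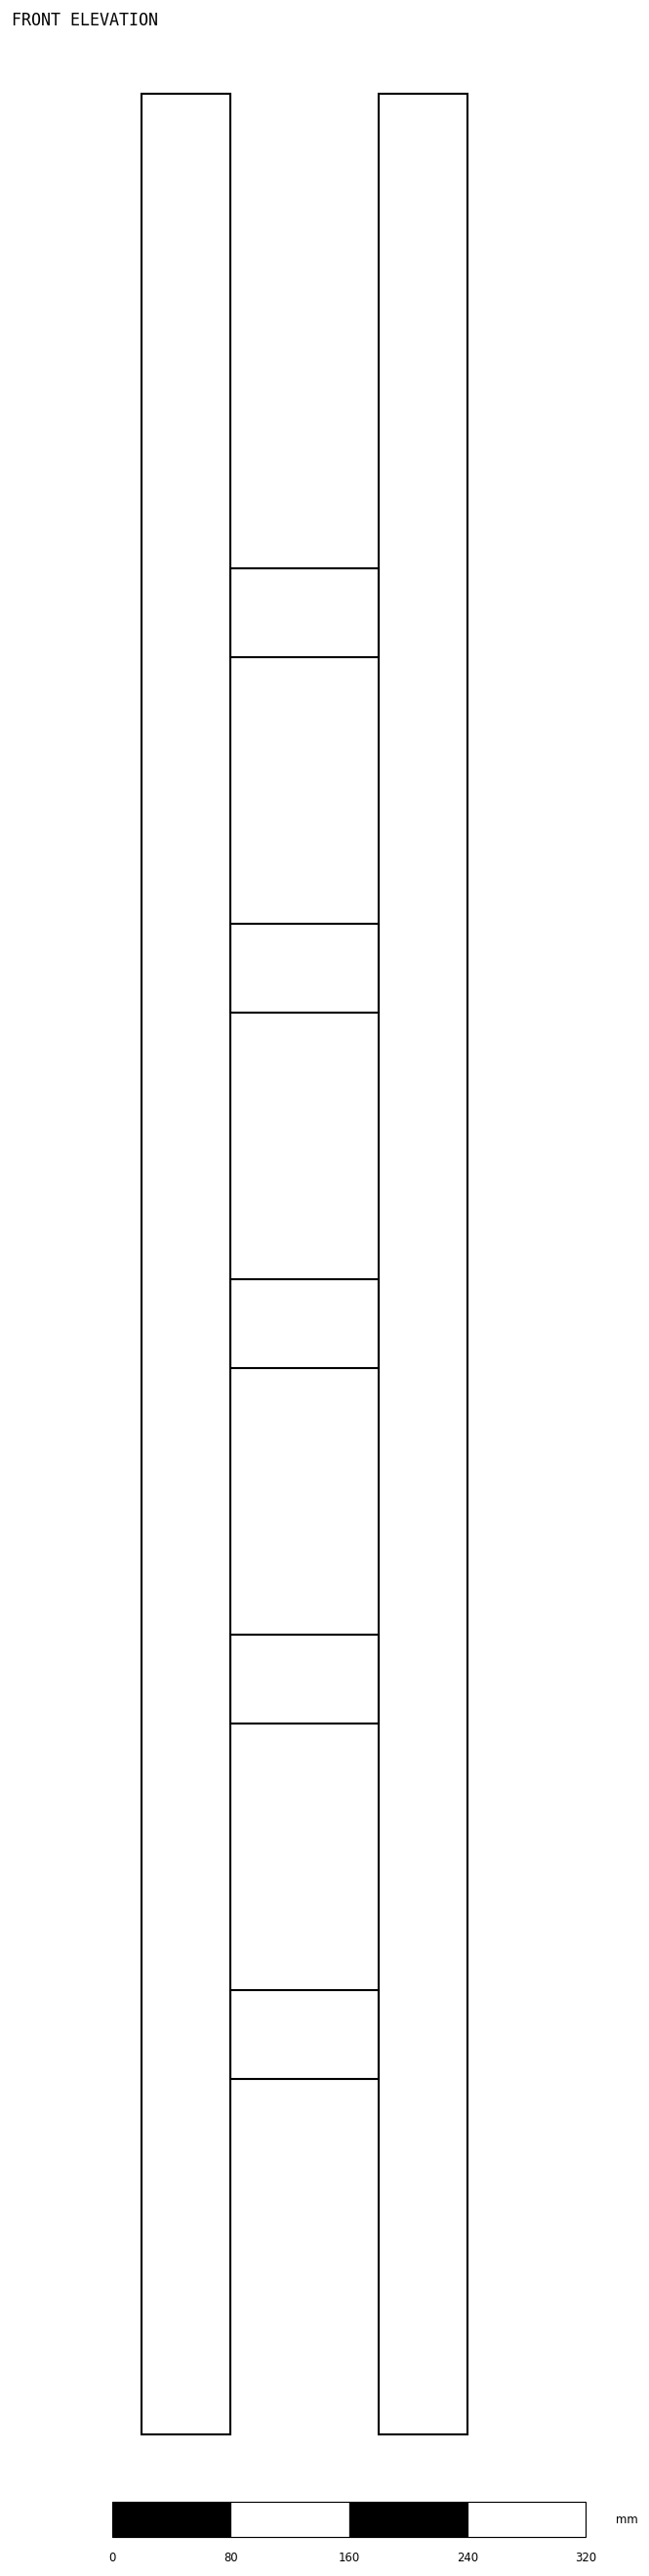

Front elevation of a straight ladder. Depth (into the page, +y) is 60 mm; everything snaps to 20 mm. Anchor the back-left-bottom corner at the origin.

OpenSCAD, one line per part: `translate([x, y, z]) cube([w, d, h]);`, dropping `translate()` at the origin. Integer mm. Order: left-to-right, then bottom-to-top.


cube([60, 60, 1580]);
translate([60, 0, 240]) cube([100, 60, 60]);
translate([60, 0, 480]) cube([100, 60, 60]);
translate([60, 0, 720]) cube([100, 60, 60]);
translate([60, 0, 960]) cube([100, 60, 60]);
translate([60, 0, 1200]) cube([100, 60, 60]);
translate([160, 0, 0]) cube([60, 60, 1580]);


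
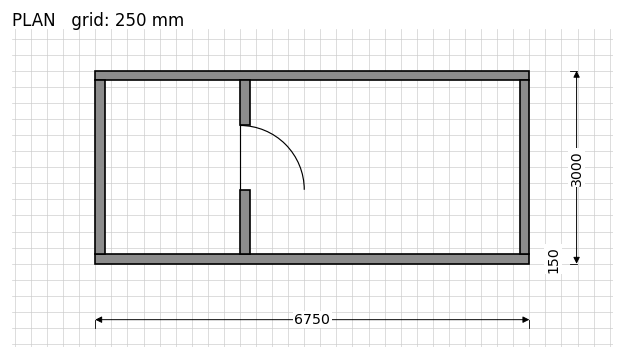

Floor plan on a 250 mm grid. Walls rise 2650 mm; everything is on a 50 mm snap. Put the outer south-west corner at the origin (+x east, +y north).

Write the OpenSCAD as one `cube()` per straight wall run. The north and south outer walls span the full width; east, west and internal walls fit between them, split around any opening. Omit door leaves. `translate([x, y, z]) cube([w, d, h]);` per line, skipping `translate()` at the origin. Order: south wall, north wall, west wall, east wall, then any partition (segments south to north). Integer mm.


cube([6750, 150, 2650]);
translate([0, 2850, 0]) cube([6750, 150, 2650]);
translate([0, 150, 0]) cube([150, 2700, 2650]);
translate([6600, 150, 0]) cube([150, 2700, 2650]);
translate([2250, 150, 0]) cube([150, 1000, 2650]);
translate([2250, 2150, 0]) cube([150, 700, 2650]);


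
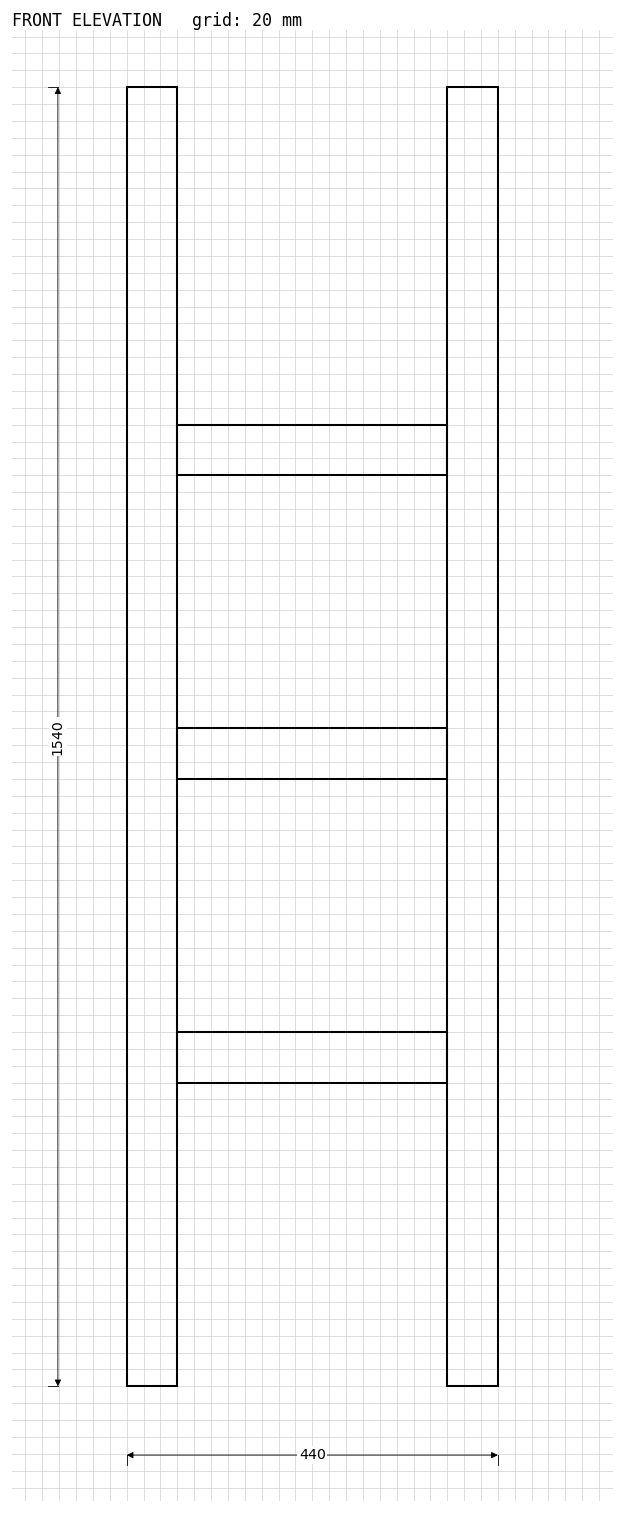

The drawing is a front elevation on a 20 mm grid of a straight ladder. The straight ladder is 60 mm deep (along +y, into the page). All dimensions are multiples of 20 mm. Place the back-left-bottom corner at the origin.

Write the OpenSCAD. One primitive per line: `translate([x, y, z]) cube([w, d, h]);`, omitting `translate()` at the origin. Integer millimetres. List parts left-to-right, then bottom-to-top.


cube([60, 60, 1540]);
translate([60, 0, 360]) cube([320, 60, 60]);
translate([60, 0, 720]) cube([320, 60, 60]);
translate([60, 0, 1080]) cube([320, 60, 60]);
translate([380, 0, 0]) cube([60, 60, 1540]);
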